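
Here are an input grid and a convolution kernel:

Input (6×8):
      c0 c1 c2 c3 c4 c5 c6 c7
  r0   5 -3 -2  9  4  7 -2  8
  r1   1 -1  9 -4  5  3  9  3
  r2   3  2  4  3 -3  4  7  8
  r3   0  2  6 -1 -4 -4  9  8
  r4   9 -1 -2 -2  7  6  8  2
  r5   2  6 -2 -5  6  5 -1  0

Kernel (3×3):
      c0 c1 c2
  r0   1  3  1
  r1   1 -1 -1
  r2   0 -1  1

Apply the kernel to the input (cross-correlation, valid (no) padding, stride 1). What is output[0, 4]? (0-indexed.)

19

The receptive field on the input at this output position is [4 7 -2 / 5 3 9 / -3 4 7]. Elementwise product with the kernel and sum: 4·1 + 7·3 + -2·1 + 5·1 + 3·-1 + 9·-1 + 4·-1 + 7·1.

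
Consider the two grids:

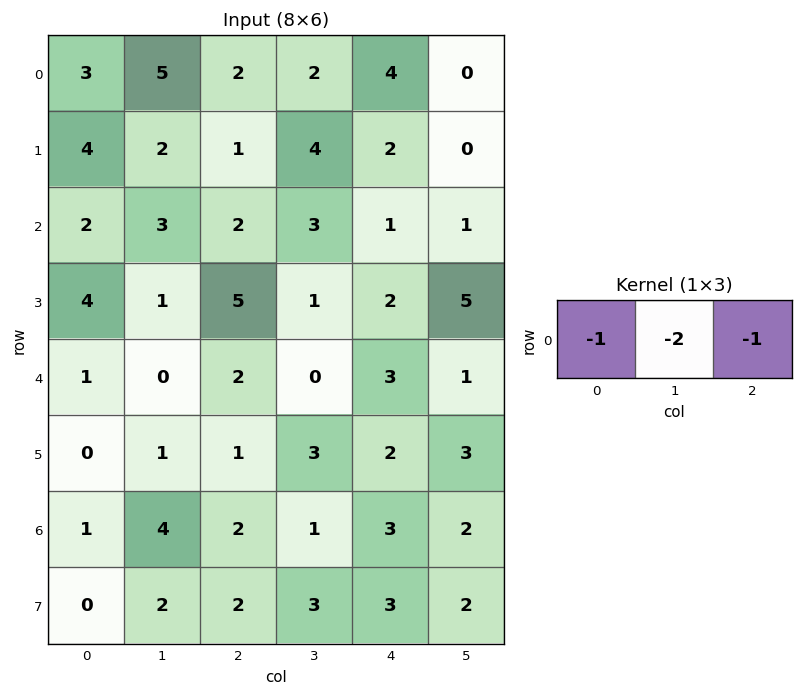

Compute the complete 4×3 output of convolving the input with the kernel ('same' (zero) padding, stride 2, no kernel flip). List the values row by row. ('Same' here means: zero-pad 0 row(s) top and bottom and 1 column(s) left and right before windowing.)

-11 -11 -10
-7 -10 -6
-2 -4 -7
-6 -9 -9

Output[0,0]: The receptive field on the zero-padded input at this output position is [0 3 5]. Elementwise product with the kernel and sum: 0·-1 + 3·-2 + 5·-1.
Output[0,1]: The receptive field on the zero-padded input at this output position is [5 2 2]. Elementwise product with the kernel and sum: 5·-1 + 2·-2 + 2·-1.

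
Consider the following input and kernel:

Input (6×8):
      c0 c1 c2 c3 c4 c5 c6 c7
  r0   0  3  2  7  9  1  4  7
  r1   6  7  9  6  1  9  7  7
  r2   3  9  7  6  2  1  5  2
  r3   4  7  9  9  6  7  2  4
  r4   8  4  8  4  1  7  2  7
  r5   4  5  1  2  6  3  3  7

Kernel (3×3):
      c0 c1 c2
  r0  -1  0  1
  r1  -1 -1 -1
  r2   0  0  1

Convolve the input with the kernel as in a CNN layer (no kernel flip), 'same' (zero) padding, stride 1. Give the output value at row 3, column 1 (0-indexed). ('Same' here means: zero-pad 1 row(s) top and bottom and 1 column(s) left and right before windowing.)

-8

The receptive field on the zero-padded input at this output position is [3 9 7 / 4 7 9 / 8 4 8]. Elementwise product with the kernel and sum: 3·-1 + 7·1 + 4·-1 + 7·-1 + 9·-1 + 8·1.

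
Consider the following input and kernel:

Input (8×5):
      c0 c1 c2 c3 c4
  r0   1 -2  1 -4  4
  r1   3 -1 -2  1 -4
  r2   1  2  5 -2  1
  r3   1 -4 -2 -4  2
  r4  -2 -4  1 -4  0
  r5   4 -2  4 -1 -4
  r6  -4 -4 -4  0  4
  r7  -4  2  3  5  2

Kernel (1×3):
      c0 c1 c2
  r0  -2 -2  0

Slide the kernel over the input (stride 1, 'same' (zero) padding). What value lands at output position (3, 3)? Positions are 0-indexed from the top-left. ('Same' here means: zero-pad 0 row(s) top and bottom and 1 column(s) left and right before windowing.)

The receptive field on the zero-padded input at this output position is [-2 -4 2]. Elementwise product with the kernel and sum: -2·-2 + -4·-2.

12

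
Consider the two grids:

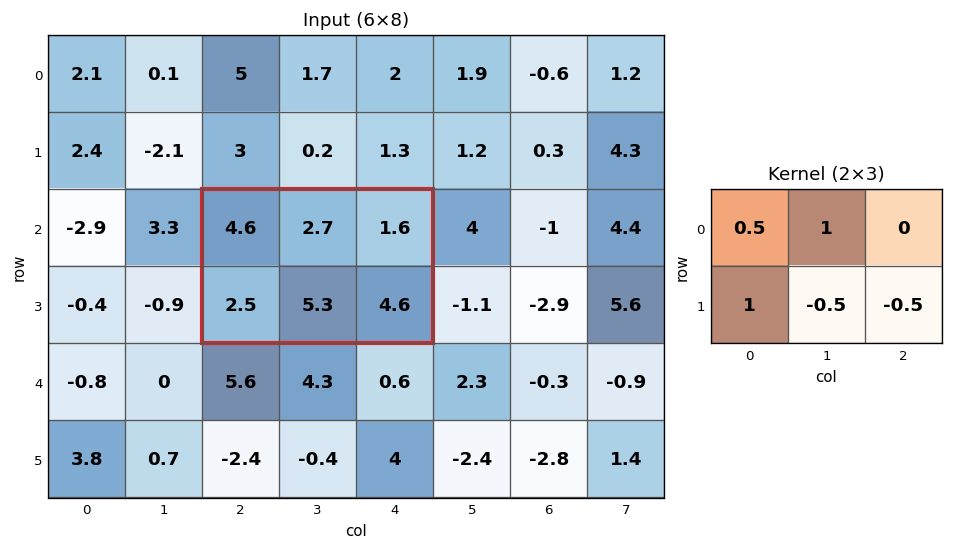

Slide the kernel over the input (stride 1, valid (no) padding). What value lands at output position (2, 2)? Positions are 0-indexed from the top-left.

The receptive field on the input at this output position is [4.6 2.7 1.6 / 2.5 5.3 4.6]. Elementwise product with the kernel and sum: 4.6·0.5 + 2.7·1 + 2.5·1 + 5.3·-0.5 + 4.6·-0.5.

2.55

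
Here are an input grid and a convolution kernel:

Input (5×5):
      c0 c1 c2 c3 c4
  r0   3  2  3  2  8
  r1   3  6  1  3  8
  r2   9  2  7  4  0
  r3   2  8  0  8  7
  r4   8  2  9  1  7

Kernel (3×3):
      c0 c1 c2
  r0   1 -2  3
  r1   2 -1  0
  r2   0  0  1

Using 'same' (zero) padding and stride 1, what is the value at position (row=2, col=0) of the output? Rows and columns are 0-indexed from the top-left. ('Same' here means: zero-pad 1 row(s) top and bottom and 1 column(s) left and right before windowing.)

The receptive field on the zero-padded input at this output position is [0 3 6 / 0 9 2 / 0 2 8]. Elementwise product with the kernel and sum: 0·1 + 3·-2 + 6·3 + 0·2 + 9·-1 + 8·1.

11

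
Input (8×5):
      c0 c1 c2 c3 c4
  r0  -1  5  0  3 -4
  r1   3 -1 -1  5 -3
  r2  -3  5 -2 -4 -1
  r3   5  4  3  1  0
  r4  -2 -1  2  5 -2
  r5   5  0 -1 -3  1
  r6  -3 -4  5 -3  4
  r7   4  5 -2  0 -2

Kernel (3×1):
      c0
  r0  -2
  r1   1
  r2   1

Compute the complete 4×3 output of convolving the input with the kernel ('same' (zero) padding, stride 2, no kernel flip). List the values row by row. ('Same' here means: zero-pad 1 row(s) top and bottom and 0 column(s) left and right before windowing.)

Output[0,0]: The receptive field on the zero-padded input at this output position is [0 / -1 / 3]. Elementwise product with the kernel and sum: 0·-2 + -1·1 + 3·1.
Output[0,1]: The receptive field on the zero-padded input at this output position is [0 / 0 / -1]. Elementwise product with the kernel and sum: 0·-2 + 0·1 + -1·1.

2 -1 -7
-4 3 5
-7 -5 -1
-9 5 0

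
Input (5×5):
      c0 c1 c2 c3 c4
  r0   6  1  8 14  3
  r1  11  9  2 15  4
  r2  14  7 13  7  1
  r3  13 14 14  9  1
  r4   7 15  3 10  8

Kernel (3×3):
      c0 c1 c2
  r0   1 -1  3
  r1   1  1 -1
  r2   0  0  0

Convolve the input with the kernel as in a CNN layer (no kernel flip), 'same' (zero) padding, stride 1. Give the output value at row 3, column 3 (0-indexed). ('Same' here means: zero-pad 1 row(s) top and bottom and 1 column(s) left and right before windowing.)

The receptive field on the zero-padded input at this output position is [13 7 1 / 14 9 1 / 3 10 8]. Elementwise product with the kernel and sum: 13·1 + 7·-1 + 1·3 + 14·1 + 9·1 + 1·-1.

31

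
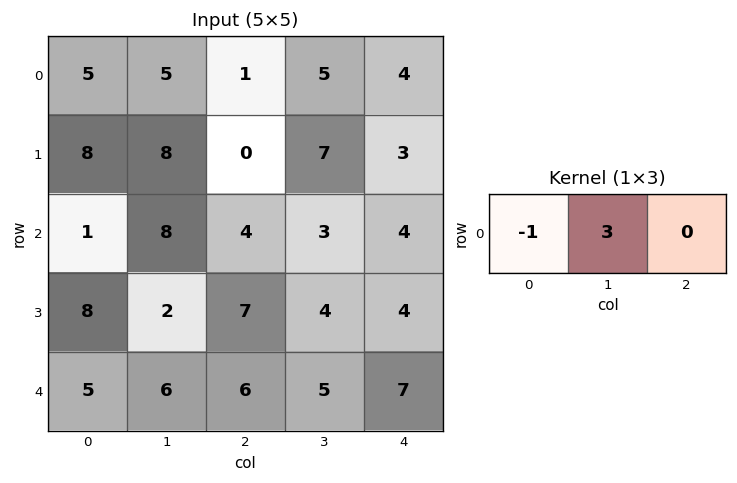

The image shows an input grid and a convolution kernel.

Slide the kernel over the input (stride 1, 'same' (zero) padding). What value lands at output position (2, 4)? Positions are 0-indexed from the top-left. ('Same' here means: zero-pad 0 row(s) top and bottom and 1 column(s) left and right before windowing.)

The receptive field on the zero-padded input at this output position is [3 4 0]. Elementwise product with the kernel and sum: 3·-1 + 4·3.

9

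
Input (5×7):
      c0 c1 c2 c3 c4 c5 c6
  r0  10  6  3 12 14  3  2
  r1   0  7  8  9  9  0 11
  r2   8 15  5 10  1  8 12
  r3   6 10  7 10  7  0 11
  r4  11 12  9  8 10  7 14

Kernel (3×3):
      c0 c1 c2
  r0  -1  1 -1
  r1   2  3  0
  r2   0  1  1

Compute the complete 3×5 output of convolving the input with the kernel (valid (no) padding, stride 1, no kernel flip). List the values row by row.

Output[0,0]: The receptive field on the input at this output position is [10 6 3 / 0 7 8 / 8 15 5]. Elementwise product with the kernel and sum: 10·-1 + 6·1 + 3·-1 + 0·2 + 7·3 + 15·1 + 5·1.
Output[0,1]: The receptive field on the input at this output position is [6 3 12 / 7 8 9 / 15 5 10]. Elementwise product with the kernel and sum: 6·-1 + 3·1 + 12·-1 + 7·2 + 8·3 + 5·1 + 10·1.

34 38 49 53 25
77 54 49 30 17
65 38 66 41 30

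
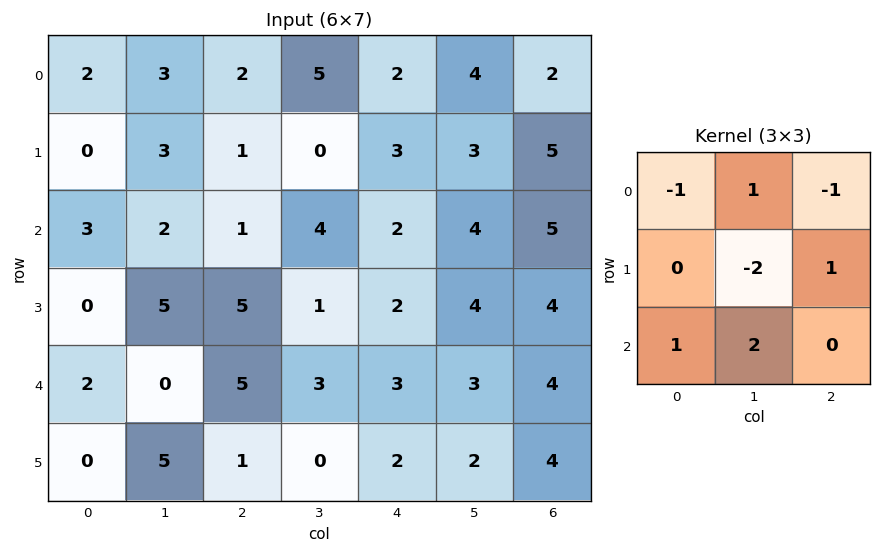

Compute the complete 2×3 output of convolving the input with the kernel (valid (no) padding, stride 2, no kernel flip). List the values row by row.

Output[0,0]: The receptive field on the input at this output position is [2 3 2 / 0 3 1 / 3 2 1]. Elementwise product with the kernel and sum: 2·-1 + 3·1 + 2·-1 + 3·-2 + 1·1 + 3·1 + 2·2.
Output[0,1]: The receptive field on the input at this output position is [2 5 2 / 1 0 3 / 1 4 2]. Elementwise product with the kernel and sum: 2·-1 + 5·1 + 2·-1 + 0·-2 + 3·1 + 1·1 + 4·2.

1 13 9
-5 12 2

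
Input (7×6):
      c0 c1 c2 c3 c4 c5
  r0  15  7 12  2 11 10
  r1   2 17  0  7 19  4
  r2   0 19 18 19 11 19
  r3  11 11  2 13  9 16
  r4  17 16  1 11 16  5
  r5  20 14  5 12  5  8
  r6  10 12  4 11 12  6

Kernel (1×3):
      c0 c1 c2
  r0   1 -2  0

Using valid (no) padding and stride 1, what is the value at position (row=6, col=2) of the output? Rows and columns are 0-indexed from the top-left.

The receptive field on the input at this output position is [4 11 12]. Elementwise product with the kernel and sum: 4·1 + 11·-2.

-18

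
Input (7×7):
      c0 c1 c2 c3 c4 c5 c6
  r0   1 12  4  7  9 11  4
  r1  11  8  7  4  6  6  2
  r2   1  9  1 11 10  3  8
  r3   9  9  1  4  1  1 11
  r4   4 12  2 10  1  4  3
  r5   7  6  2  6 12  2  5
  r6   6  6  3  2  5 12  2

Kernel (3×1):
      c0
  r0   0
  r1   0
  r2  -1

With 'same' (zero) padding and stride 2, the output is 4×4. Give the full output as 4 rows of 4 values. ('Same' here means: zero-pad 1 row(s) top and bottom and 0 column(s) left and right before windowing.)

Output[0,0]: The receptive field on the zero-padded input at this output position is [0 / 1 / 11]. Elementwise product with the kernel and sum: 11·-1.
Output[0,1]: The receptive field on the zero-padded input at this output position is [0 / 4 / 7]. Elementwise product with the kernel and sum: 7·-1.

-11 -7 -6 -2
-9 -1 -1 -11
-7 -2 -12 -5
0 0 0 0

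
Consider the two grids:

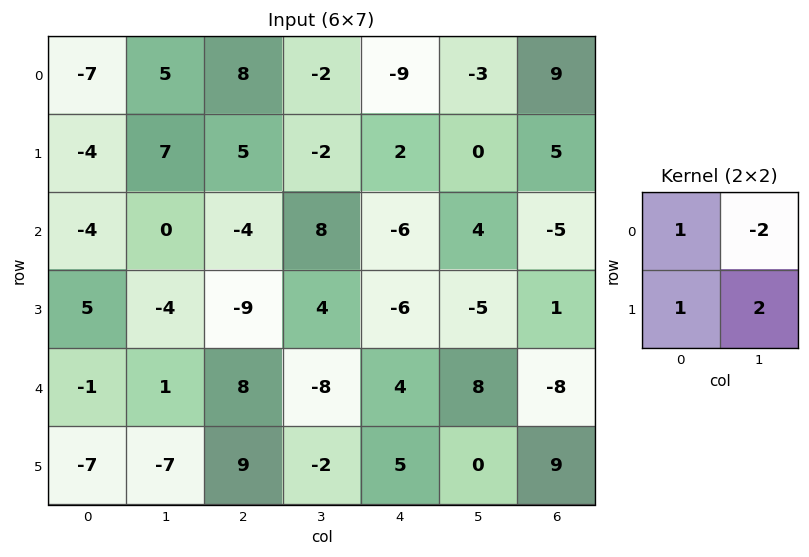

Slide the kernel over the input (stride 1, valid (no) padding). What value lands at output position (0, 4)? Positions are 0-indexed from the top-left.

The receptive field on the input at this output position is [-9 -3 / 2 0]. Elementwise product with the kernel and sum: -9·1 + -3·-2 + 2·1 + 0·2.

-1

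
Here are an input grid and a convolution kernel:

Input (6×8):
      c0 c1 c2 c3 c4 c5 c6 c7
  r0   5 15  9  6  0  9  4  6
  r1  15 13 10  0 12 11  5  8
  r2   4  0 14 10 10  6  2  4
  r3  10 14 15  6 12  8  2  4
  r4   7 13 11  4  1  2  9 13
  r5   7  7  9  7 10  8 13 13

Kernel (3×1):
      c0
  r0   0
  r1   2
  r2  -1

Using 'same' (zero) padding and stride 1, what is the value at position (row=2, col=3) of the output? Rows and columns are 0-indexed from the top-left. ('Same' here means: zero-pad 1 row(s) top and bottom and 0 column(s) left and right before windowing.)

The receptive field on the zero-padded input at this output position is [0 / 10 / 6]. Elementwise product with the kernel and sum: 10·2 + 6·-1.

14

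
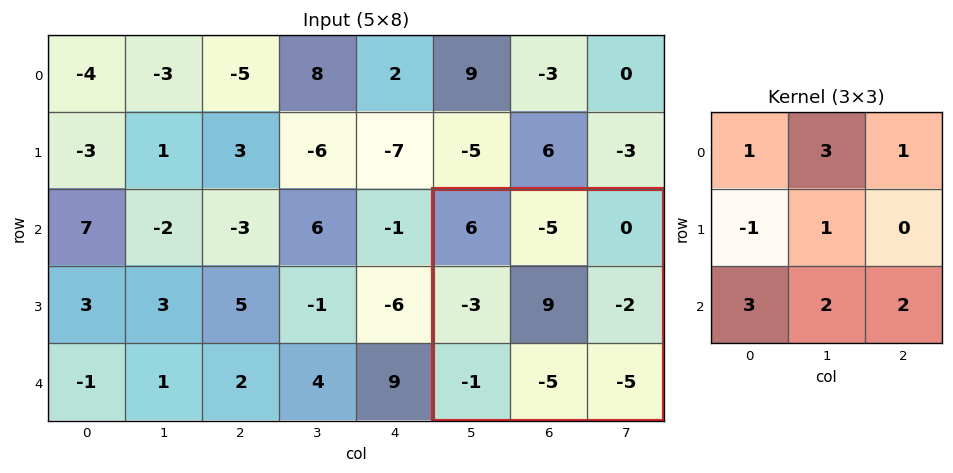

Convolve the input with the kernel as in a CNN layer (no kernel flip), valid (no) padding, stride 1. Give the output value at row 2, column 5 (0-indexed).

The receptive field on the input at this output position is [6 -5 0 / -3 9 -2 / -1 -5 -5]. Elementwise product with the kernel and sum: 6·1 + -5·3 + 0·1 + -3·-1 + 9·1 + -1·3 + -5·2 + -5·2.

-20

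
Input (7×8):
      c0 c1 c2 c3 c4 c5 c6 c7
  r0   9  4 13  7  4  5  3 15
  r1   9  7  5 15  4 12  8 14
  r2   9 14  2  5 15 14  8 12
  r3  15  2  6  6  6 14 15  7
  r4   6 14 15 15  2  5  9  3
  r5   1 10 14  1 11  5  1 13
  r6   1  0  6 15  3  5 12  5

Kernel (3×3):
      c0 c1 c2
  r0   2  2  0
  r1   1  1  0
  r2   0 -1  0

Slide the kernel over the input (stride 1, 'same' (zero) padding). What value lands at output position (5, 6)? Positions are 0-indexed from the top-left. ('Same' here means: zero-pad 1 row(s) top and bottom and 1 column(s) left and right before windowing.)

22

The receptive field on the zero-padded input at this output position is [5 9 3 / 5 1 13 / 5 12 5]. Elementwise product with the kernel and sum: 5·2 + 9·2 + 5·1 + 1·1 + 12·-1.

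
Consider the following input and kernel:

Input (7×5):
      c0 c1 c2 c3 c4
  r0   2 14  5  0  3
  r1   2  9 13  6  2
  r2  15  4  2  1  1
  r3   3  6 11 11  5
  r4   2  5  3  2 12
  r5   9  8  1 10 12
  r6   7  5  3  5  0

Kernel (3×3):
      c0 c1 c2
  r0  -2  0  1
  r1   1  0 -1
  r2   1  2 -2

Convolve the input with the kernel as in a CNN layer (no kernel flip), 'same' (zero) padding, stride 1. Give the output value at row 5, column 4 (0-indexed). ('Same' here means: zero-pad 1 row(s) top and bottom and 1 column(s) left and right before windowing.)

11

The receptive field on the zero-padded input at this output position is [2 12 0 / 10 12 0 / 5 0 0]. Elementwise product with the kernel and sum: 2·-2 + 0·1 + 10·1 + 0·-1 + 5·1 + 0·2 + 0·-2.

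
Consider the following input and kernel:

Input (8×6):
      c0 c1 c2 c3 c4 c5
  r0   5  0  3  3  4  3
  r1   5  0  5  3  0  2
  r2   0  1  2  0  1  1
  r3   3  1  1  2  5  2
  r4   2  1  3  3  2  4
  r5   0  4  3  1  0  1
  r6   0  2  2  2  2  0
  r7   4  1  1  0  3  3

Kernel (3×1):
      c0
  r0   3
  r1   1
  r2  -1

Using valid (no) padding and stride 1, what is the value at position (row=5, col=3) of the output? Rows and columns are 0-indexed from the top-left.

The receptive field on the input at this output position is [1 / 2 / 0]. Elementwise product with the kernel and sum: 1·3 + 2·1 + 0·-1.

5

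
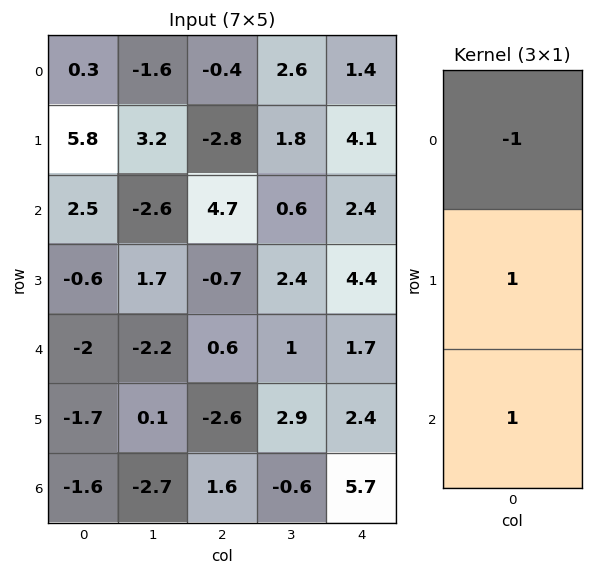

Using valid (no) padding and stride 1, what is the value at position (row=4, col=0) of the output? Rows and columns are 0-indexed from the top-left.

The receptive field on the input at this output position is [-2 / -1.7 / -1.6]. Elementwise product with the kernel and sum: -2·-1 + -1.7·1 + -1.6·1.

-1.3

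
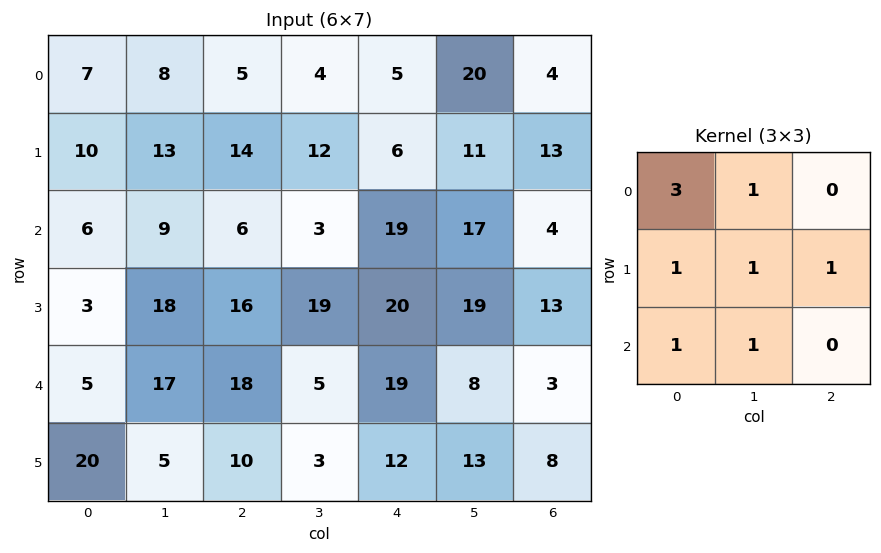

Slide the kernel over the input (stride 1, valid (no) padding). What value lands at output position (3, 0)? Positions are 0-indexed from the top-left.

The receptive field on the input at this output position is [3 18 16 / 5 17 18 / 20 5 10]. Elementwise product with the kernel and sum: 3·3 + 18·1 + 5·1 + 17·1 + 18·1 + 20·1 + 5·1.

92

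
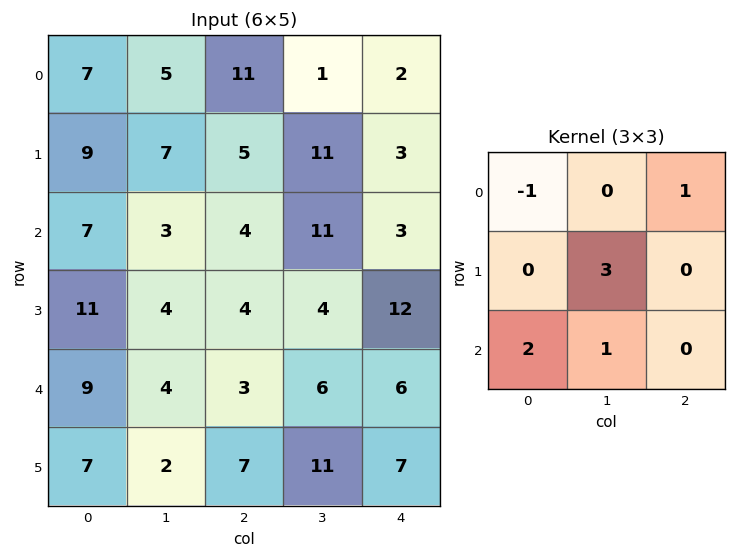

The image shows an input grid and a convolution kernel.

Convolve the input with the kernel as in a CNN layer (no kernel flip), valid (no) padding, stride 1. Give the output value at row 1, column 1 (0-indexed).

The receptive field on the input at this output position is [7 5 11 / 3 4 11 / 4 4 4]. Elementwise product with the kernel and sum: 7·-1 + 11·1 + 4·3 + 4·2 + 4·1.

28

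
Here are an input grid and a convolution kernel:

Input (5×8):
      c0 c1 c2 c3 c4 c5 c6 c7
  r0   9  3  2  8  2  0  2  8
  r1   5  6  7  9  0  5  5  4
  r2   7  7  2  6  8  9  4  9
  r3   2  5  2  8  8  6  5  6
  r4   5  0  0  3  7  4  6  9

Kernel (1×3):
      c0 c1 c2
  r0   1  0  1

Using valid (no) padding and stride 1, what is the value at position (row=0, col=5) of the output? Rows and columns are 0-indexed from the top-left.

8

The receptive field on the input at this output position is [0 2 8]. Elementwise product with the kernel and sum: 0·1 + 8·1.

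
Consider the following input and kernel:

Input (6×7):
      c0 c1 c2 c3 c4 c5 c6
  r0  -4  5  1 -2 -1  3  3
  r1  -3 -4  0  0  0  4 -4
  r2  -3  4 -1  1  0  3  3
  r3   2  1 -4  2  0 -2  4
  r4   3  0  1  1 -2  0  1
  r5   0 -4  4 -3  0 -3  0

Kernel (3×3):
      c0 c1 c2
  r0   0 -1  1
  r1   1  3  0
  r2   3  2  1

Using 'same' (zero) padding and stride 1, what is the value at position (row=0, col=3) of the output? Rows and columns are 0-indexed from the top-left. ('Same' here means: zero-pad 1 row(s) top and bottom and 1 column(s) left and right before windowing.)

-5

The receptive field on the zero-padded input at this output position is [0 0 0 / 1 -2 -1 / 0 0 0]. Elementwise product with the kernel and sum: 0·-1 + 0·1 + 1·1 + -2·3 + 0·3 + 0·2 + 0·1.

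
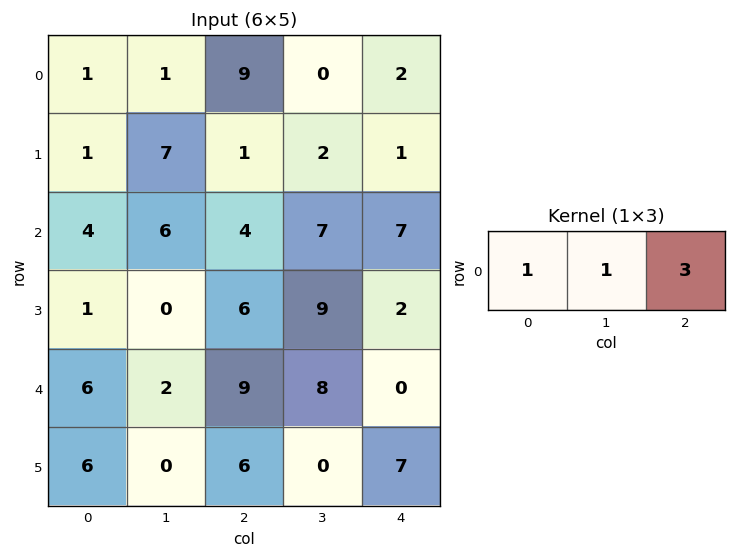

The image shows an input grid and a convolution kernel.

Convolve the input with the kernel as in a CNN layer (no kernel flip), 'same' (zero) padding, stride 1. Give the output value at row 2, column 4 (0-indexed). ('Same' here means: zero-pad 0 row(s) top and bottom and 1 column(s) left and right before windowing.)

The receptive field on the zero-padded input at this output position is [7 7 0]. Elementwise product with the kernel and sum: 7·1 + 7·1 + 0·3.

14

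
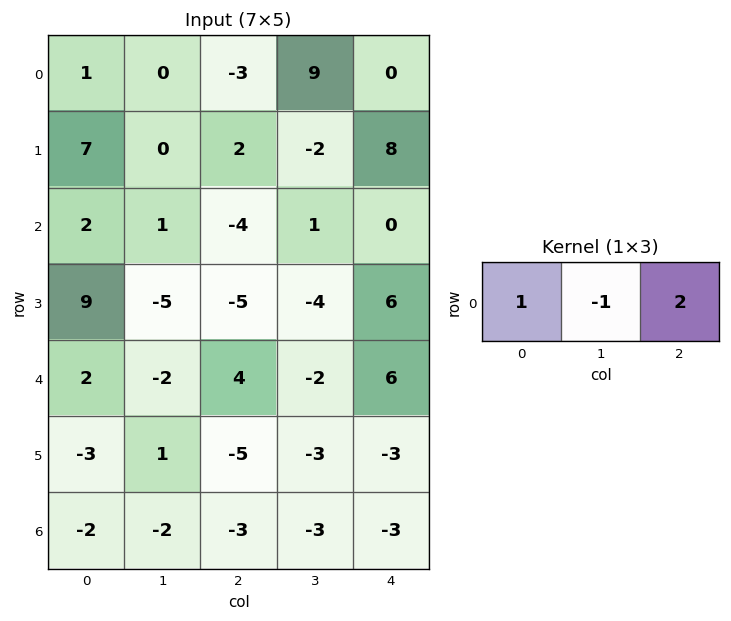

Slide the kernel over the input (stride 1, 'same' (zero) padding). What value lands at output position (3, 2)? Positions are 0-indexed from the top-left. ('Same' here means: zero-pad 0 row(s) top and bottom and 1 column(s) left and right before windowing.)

The receptive field on the zero-padded input at this output position is [-5 -5 -4]. Elementwise product with the kernel and sum: -5·1 + -5·-1 + -4·2.

-8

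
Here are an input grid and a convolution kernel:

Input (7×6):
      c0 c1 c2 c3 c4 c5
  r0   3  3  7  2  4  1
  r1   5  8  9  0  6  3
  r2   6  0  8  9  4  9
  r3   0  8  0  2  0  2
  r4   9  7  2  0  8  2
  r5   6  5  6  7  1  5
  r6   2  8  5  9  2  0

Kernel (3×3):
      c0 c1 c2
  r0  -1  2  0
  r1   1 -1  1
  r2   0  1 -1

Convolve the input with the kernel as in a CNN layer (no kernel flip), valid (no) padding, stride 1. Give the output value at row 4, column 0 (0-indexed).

The receptive field on the input at this output position is [9 7 2 / 6 5 6 / 2 8 5]. Elementwise product with the kernel and sum: 9·-1 + 7·2 + 6·1 + 5·-1 + 6·1 + 8·1 + 5·-1.

15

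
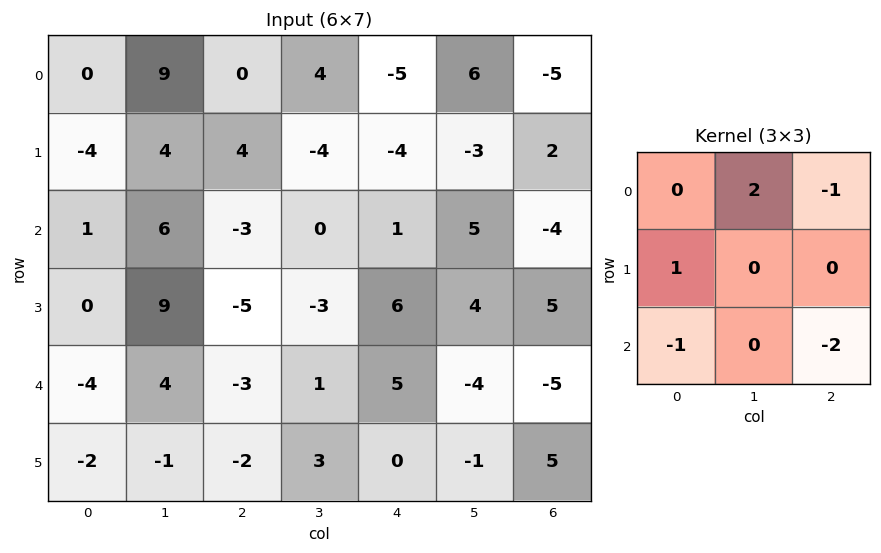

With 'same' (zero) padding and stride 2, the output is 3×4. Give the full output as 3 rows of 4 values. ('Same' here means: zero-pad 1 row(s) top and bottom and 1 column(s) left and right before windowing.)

Output[0,0]: The receptive field on the zero-padded input at this output position is [0 0 0 / 0 0 9 / 0 -4 4]. Elementwise product with the kernel and sum: 0·2 + 0·-1 + 0·1 + 0·-1 + 4·-2.
Output[0,1]: The receptive field on the zero-padded input at this output position is [0 0 0 / 9 0 4 / 4 4 -4]. Elementwise product with the kernel and sum: 0·2 + 0·-1 + 9·1 + 4·-1 + -4·-2.

-8 13 14 9
-30 15 -10 5
-7 -8 8 7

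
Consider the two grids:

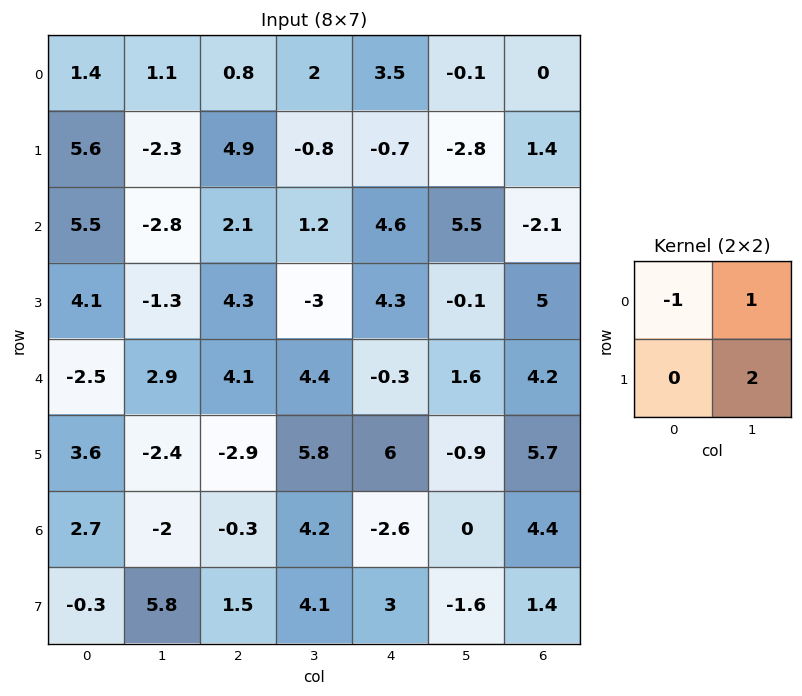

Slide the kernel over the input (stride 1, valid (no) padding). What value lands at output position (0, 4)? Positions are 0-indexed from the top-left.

-9.2

The receptive field on the input at this output position is [3.5 -0.1 / -0.7 -2.8]. Elementwise product with the kernel and sum: 3.5·-1 + -0.1·1 + -2.8·2.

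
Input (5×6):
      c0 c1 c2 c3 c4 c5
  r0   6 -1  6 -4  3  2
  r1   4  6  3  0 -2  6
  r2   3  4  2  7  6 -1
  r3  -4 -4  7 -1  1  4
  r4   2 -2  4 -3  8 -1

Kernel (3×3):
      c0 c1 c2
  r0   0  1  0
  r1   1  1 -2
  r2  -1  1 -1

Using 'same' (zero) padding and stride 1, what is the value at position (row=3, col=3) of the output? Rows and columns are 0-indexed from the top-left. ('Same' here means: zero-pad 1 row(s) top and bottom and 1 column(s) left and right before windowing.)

-4

The receptive field on the zero-padded input at this output position is [2 7 6 / 7 -1 1 / 4 -3 8]. Elementwise product with the kernel and sum: 7·1 + 7·1 + -1·1 + 1·-2 + 4·-1 + -3·1 + 8·-1.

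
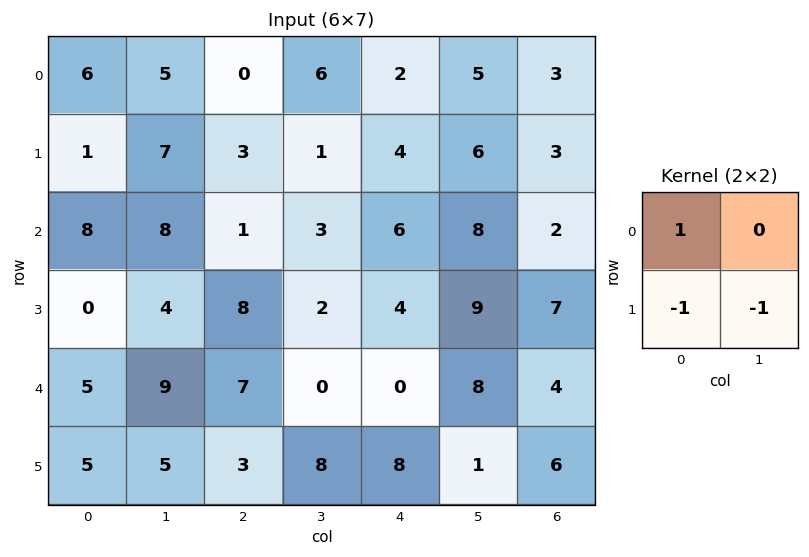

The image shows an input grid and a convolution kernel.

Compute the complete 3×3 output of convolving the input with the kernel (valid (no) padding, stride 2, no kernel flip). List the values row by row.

Output[0,0]: The receptive field on the input at this output position is [6 5 / 1 7]. Elementwise product with the kernel and sum: 6·1 + 1·-1 + 7·-1.

-2 -4 -8
4 -9 -7
-5 -4 -9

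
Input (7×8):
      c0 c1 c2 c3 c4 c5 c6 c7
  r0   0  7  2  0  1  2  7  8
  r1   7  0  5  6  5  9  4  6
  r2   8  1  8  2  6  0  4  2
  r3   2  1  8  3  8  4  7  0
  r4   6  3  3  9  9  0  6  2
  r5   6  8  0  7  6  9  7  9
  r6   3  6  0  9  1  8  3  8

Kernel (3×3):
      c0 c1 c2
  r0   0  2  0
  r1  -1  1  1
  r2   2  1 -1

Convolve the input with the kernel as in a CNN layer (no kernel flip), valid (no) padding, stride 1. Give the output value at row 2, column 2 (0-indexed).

The receptive field on the input at this output position is [8 2 6 / 8 3 8 / 3 9 9]. Elementwise product with the kernel and sum: 2·2 + 8·-1 + 3·1 + 8·1 + 3·2 + 9·1 + 9·-1.

13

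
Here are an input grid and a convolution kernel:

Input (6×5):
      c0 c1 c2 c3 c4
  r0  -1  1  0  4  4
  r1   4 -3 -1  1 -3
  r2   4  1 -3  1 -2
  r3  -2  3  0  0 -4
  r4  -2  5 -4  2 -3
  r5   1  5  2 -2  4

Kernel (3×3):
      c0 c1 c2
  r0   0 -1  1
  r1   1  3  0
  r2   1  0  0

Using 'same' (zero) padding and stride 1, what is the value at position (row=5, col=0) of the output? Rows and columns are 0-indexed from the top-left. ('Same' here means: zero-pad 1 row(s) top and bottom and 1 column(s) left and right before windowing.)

The receptive field on the zero-padded input at this output position is [0 -2 5 / 0 1 5 / 0 0 0]. Elementwise product with the kernel and sum: -2·-1 + 5·1 + 0·1 + 1·3 + 0·1.

10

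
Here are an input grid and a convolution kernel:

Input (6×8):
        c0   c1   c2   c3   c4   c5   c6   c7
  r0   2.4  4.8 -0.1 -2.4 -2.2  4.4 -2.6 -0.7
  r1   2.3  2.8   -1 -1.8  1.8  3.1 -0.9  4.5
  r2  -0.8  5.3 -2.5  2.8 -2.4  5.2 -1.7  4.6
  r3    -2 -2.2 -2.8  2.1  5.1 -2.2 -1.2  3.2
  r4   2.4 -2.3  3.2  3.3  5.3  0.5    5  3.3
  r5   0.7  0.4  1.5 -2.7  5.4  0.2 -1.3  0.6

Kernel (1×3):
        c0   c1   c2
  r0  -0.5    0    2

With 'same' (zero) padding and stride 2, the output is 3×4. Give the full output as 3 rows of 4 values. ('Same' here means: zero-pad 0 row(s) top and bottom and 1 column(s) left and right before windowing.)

9.6 -7.2 10 -3.6
10.6 2.95 9 6.6
-4.6 7.75 -0.65 6.35

Output[0,0]: The receptive field on the zero-padded input at this output position is [0 2.4 4.8]. Elementwise product with the kernel and sum: 0·-0.5 + 4.8·2.
Output[0,1]: The receptive field on the zero-padded input at this output position is [4.8 -0.1 -2.4]. Elementwise product with the kernel and sum: 4.8·-0.5 + -2.4·2.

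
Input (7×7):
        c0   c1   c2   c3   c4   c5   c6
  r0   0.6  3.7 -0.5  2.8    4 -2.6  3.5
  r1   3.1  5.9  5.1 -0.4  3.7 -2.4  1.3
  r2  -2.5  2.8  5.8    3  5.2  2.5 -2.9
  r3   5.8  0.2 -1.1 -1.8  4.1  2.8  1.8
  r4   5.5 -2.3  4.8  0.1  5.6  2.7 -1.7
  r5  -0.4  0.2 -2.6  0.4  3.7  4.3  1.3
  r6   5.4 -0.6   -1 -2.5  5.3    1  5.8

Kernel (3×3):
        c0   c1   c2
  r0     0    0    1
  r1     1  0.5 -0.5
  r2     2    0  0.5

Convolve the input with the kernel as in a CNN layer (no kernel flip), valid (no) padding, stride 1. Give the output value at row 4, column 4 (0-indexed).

The receptive field on the input at this output position is [5.6 2.7 -1.7 / 3.7 4.3 1.3 / 5.3 1 5.8]. Elementwise product with the kernel and sum: -1.7·1 + 3.7·1 + 4.3·0.5 + 1.3·-0.5 + 5.3·2 + 5.8·0.5.

17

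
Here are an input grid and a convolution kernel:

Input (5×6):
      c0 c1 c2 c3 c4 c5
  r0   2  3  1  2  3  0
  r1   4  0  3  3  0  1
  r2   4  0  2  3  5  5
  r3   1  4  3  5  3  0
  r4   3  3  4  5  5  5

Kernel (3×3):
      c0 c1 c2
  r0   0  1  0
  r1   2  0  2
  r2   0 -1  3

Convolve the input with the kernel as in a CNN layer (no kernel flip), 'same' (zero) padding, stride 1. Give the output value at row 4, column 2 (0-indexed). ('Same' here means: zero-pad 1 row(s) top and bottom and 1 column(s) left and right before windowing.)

The receptive field on the zero-padded input at this output position is [4 3 5 / 3 4 5 / 0 0 0]. Elementwise product with the kernel and sum: 3·1 + 3·2 + 5·2 + 0·-1 + 0·3.

19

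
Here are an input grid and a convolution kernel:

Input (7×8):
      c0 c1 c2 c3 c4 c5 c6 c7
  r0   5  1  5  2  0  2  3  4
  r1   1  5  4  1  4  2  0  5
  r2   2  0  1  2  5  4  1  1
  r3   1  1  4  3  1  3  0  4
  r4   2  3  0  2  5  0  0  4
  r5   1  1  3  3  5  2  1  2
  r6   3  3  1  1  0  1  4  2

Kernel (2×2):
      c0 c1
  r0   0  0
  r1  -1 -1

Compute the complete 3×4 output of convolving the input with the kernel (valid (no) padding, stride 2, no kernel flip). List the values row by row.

-6 -5 -6 -5
-2 -7 -4 -4
-2 -6 -7 -3

Output[0,0]: The receptive field on the input at this output position is [5 1 / 1 5]. Elementwise product with the kernel and sum: 1·-1 + 5·-1.
Output[0,1]: The receptive field on the input at this output position is [5 2 / 4 1]. Elementwise product with the kernel and sum: 4·-1 + 1·-1.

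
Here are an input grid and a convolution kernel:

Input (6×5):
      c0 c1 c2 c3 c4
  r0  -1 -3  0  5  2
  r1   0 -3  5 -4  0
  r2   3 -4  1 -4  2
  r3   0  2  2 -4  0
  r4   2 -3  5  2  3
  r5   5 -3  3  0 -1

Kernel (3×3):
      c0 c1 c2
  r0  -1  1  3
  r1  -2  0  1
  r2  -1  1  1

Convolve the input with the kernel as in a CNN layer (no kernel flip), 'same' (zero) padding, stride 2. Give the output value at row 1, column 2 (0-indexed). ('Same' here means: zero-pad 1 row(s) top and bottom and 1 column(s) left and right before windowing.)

The receptive field on the zero-padded input at this output position is [-4 0 0 / -4 2 0 / -4 0 0]. Elementwise product with the kernel and sum: -4·-1 + 0·1 + 0·3 + -4·-2 + 0·1 + -4·-1 + 0·1 + 0·1.

16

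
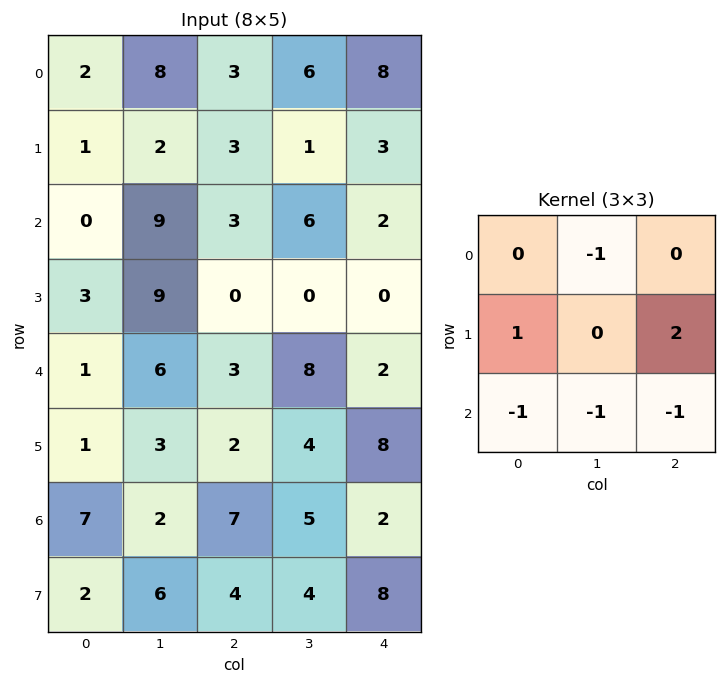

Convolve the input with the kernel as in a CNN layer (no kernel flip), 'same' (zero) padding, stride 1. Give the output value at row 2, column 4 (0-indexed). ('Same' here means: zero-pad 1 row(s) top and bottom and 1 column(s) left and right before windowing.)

3

The receptive field on the zero-padded input at this output position is [1 3 0 / 6 2 0 / 0 0 0]. Elementwise product with the kernel and sum: 3·-1 + 6·1 + 0·2 + 0·-1 + 0·-1 + 0·-1.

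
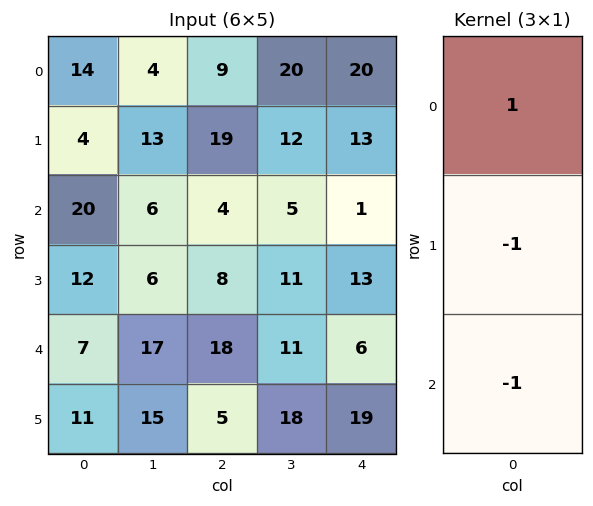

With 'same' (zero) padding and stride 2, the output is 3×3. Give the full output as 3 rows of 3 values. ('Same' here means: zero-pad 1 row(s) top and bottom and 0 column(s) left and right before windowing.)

-18 -28 -33
-28 7 -1
-6 -15 -12

Output[0,0]: The receptive field on the zero-padded input at this output position is [0 / 14 / 4]. Elementwise product with the kernel and sum: 0·1 + 14·-1 + 4·-1.
Output[0,1]: The receptive field on the zero-padded input at this output position is [0 / 9 / 19]. Elementwise product with the kernel and sum: 0·1 + 9·-1 + 19·-1.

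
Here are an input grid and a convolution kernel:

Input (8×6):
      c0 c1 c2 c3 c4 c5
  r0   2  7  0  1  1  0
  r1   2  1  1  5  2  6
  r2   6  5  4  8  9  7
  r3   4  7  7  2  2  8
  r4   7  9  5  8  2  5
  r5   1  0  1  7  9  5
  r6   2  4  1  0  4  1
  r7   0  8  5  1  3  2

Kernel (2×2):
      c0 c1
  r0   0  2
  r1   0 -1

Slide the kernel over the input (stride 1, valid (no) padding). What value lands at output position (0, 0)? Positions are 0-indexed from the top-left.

13

The receptive field on the input at this output position is [2 7 / 2 1]. Elementwise product with the kernel and sum: 7·2 + 1·-1.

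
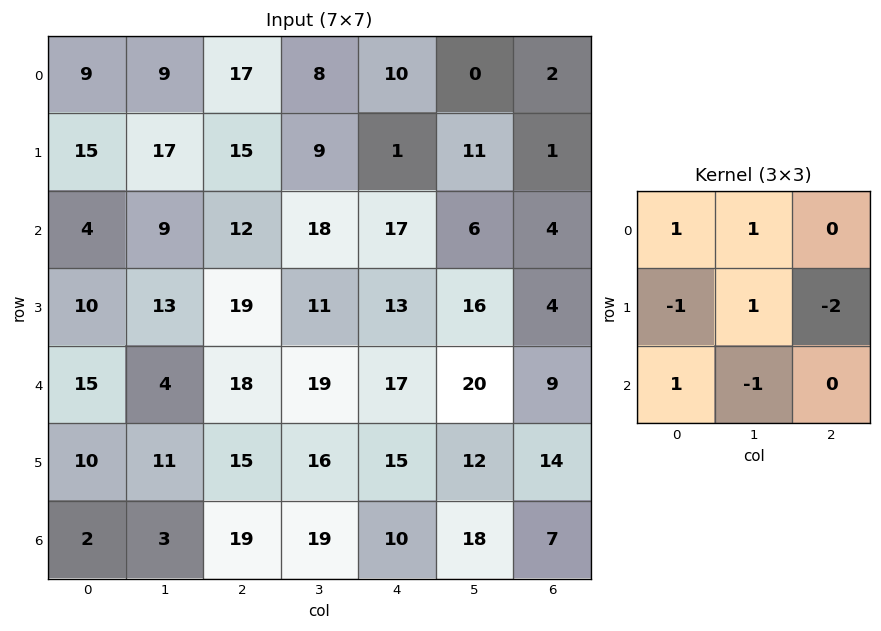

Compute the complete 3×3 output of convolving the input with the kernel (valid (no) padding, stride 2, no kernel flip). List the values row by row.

-15 11 29
-11 -5 15
-11 8 -2

Output[0,0]: The receptive field on the input at this output position is [9 9 17 / 15 17 15 / 4 9 12]. Elementwise product with the kernel and sum: 9·1 + 9·1 + 15·-1 + 17·1 + 15·-2 + 4·1 + 9·-1.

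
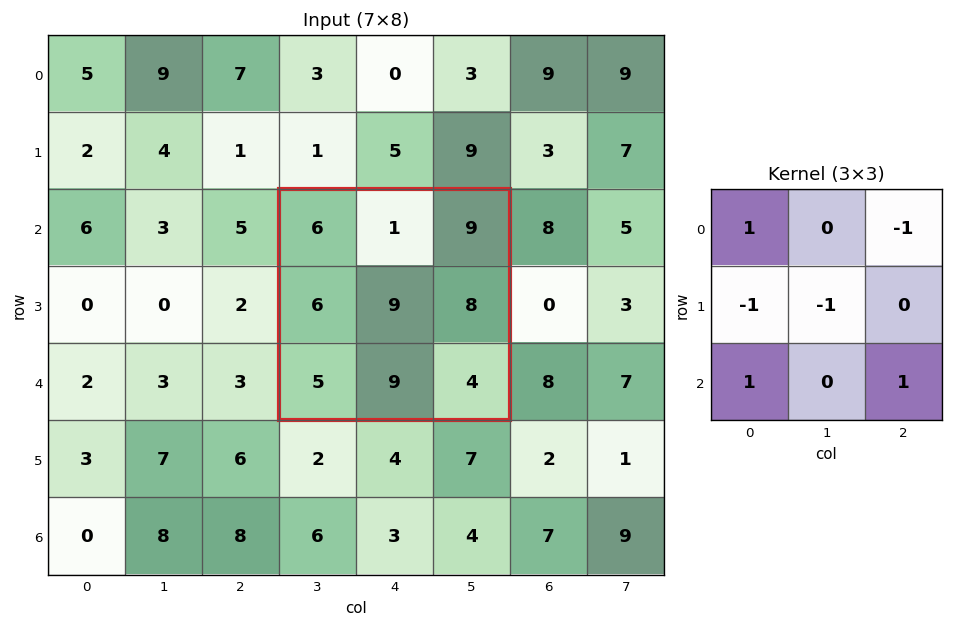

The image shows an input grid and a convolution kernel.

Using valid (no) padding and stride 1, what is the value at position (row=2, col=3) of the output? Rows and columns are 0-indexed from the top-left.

The receptive field on the input at this output position is [6 1 9 / 6 9 8 / 5 9 4]. Elementwise product with the kernel and sum: 6·1 + 9·-1 + 6·-1 + 9·-1 + 5·1 + 4·1.

-9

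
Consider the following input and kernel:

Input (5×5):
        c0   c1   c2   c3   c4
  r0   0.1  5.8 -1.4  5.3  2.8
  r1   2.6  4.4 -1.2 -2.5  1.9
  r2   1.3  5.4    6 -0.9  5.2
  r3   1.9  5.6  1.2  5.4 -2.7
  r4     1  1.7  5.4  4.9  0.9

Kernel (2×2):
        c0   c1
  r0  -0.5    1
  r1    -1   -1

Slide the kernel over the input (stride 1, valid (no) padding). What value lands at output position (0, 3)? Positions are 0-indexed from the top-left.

0.75

The receptive field on the input at this output position is [5.3 2.8 / -2.5 1.9]. Elementwise product with the kernel and sum: 5.3·-0.5 + 2.8·1 + -2.5·-1 + 1.9·-1.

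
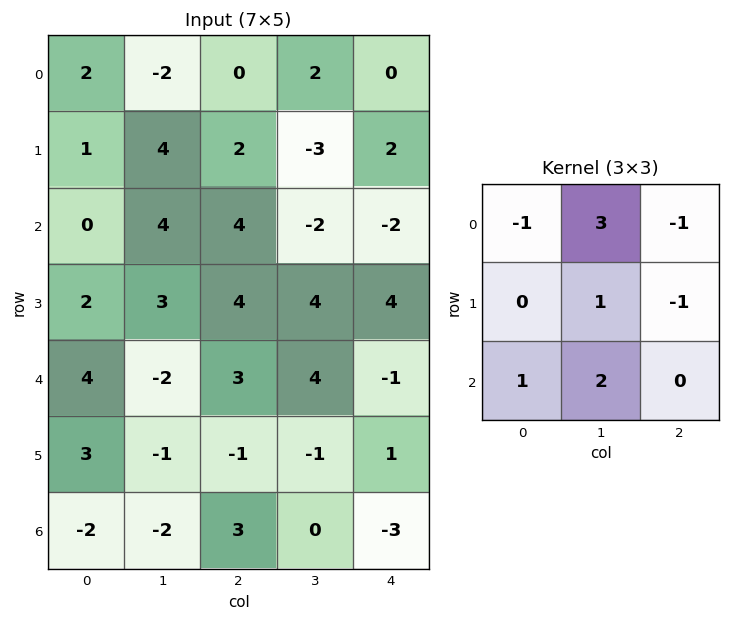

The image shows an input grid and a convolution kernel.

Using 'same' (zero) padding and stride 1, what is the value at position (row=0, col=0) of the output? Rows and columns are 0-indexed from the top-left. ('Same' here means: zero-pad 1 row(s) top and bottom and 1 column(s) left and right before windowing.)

6

The receptive field on the zero-padded input at this output position is [0 0 0 / 0 2 -2 / 0 1 4]. Elementwise product with the kernel and sum: 0·-1 + 0·3 + 0·-1 + 2·1 + -2·-1 + 0·1 + 1·2.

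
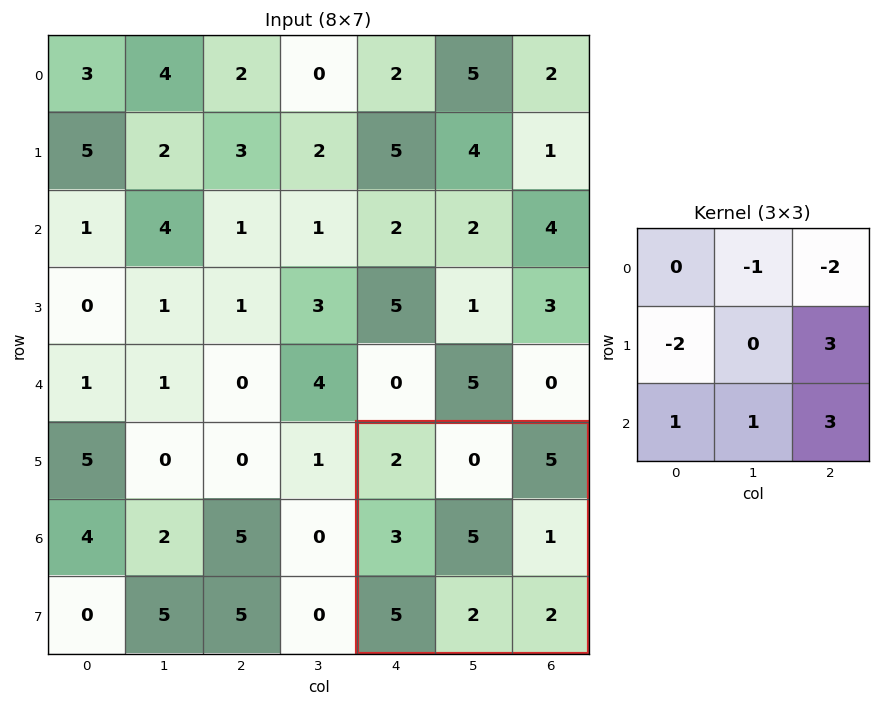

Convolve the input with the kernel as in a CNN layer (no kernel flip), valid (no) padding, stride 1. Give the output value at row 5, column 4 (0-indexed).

The receptive field on the input at this output position is [2 0 5 / 3 5 1 / 5 2 2]. Elementwise product with the kernel and sum: 0·-1 + 5·-2 + 3·-2 + 1·3 + 5·1 + 2·1 + 2·3.

0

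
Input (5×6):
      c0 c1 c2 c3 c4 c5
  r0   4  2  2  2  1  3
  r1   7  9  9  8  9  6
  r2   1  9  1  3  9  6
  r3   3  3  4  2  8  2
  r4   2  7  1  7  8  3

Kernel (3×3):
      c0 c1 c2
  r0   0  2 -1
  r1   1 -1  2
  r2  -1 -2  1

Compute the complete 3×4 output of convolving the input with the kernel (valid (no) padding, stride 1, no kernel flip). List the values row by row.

0 10 24 -5
-2 15 23 2
10 0 8 -10

Output[0,0]: The receptive field on the input at this output position is [4 2 2 / 7 9 9 / 1 9 1]. Elementwise product with the kernel and sum: 2·2 + 2·-1 + 7·1 + 9·-1 + 9·2 + 1·-1 + 9·-2 + 1·1.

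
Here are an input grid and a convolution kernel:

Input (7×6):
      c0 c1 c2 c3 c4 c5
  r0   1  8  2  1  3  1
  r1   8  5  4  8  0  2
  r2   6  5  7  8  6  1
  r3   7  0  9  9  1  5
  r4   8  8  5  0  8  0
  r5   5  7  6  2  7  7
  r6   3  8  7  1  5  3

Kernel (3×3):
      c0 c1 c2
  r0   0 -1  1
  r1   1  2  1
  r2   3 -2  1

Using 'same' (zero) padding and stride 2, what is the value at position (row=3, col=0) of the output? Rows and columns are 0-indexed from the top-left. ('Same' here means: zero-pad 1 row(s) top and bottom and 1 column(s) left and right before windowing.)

16

The receptive field on the zero-padded input at this output position is [0 5 7 / 0 3 8 / 0 0 0]. Elementwise product with the kernel and sum: 5·-1 + 7·1 + 0·1 + 3·2 + 8·1 + 0·3 + 0·-2 + 0·1.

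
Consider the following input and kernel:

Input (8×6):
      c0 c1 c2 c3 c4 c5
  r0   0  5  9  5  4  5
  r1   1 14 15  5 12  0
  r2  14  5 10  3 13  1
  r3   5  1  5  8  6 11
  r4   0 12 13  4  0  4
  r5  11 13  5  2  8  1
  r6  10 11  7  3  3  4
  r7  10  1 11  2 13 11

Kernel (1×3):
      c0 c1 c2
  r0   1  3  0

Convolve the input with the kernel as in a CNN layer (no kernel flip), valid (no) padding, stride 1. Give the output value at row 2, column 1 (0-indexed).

35

The receptive field on the input at this output position is [5 10 3]. Elementwise product with the kernel and sum: 5·1 + 10·3.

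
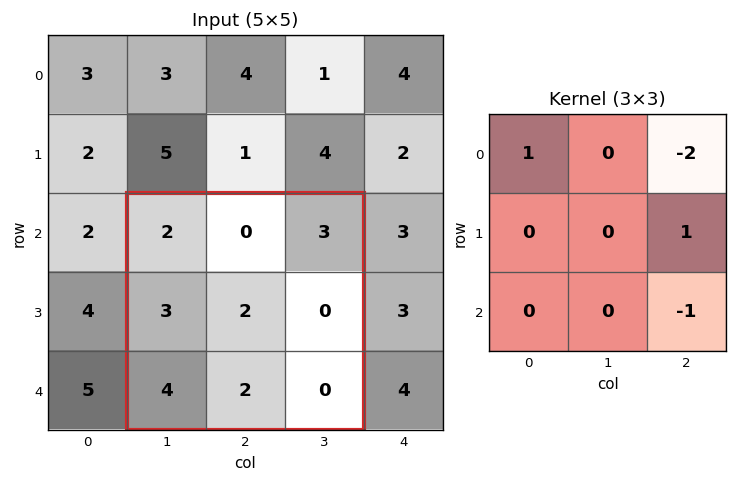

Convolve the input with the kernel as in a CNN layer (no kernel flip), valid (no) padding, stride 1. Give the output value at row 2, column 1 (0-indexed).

The receptive field on the input at this output position is [2 0 3 / 3 2 0 / 4 2 0]. Elementwise product with the kernel and sum: 2·1 + 3·-2 + 0·1 + 0·-1.

-4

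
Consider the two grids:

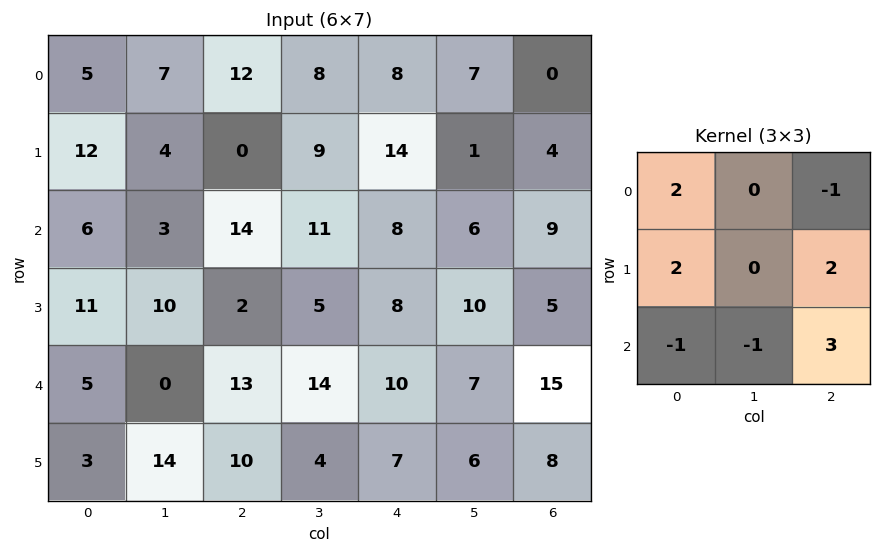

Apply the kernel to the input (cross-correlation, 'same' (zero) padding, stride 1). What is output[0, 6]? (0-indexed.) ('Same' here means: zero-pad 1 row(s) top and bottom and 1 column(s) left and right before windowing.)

9

The receptive field on the zero-padded input at this output position is [0 0 0 / 7 0 0 / 1 4 0]. Elementwise product with the kernel and sum: 0·2 + 0·-1 + 7·2 + 0·2 + 1·-1 + 4·-1 + 0·3.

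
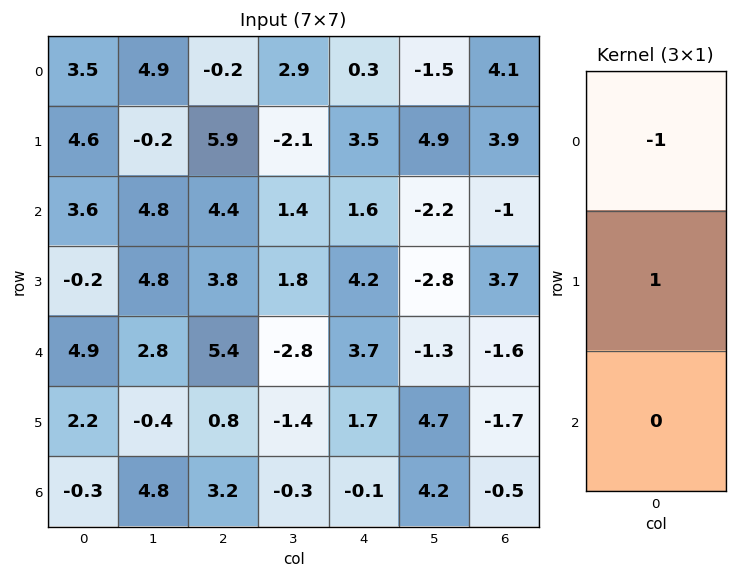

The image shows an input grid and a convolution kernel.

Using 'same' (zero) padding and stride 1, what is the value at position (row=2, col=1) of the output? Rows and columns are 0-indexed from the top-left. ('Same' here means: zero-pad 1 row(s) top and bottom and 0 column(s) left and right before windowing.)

5

The receptive field on the zero-padded input at this output position is [-0.2 / 4.8 / 4.8]. Elementwise product with the kernel and sum: -0.2·-1 + 4.8·1.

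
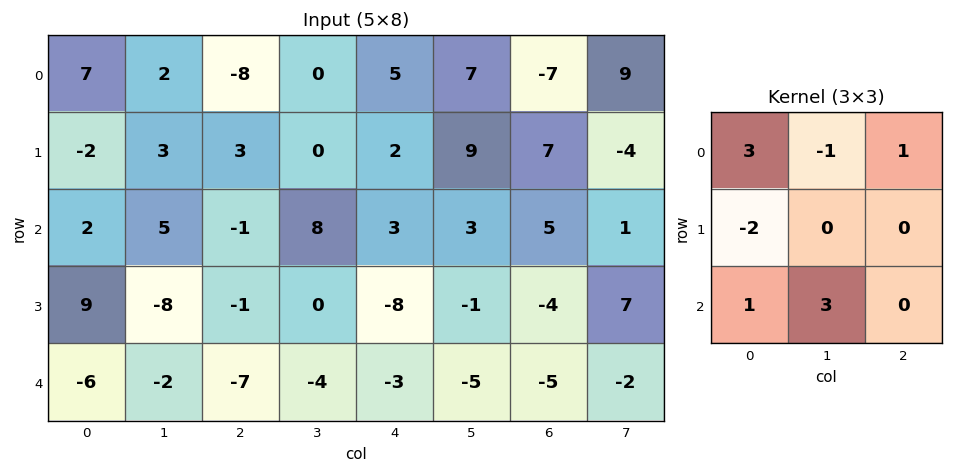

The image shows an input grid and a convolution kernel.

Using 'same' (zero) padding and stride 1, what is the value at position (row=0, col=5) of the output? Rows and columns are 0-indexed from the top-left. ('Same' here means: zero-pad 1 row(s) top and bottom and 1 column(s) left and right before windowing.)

19

The receptive field on the zero-padded input at this output position is [0 0 0 / 5 7 -7 / 2 9 7]. Elementwise product with the kernel and sum: 0·3 + 0·-1 + 0·1 + 5·-2 + 2·1 + 9·3.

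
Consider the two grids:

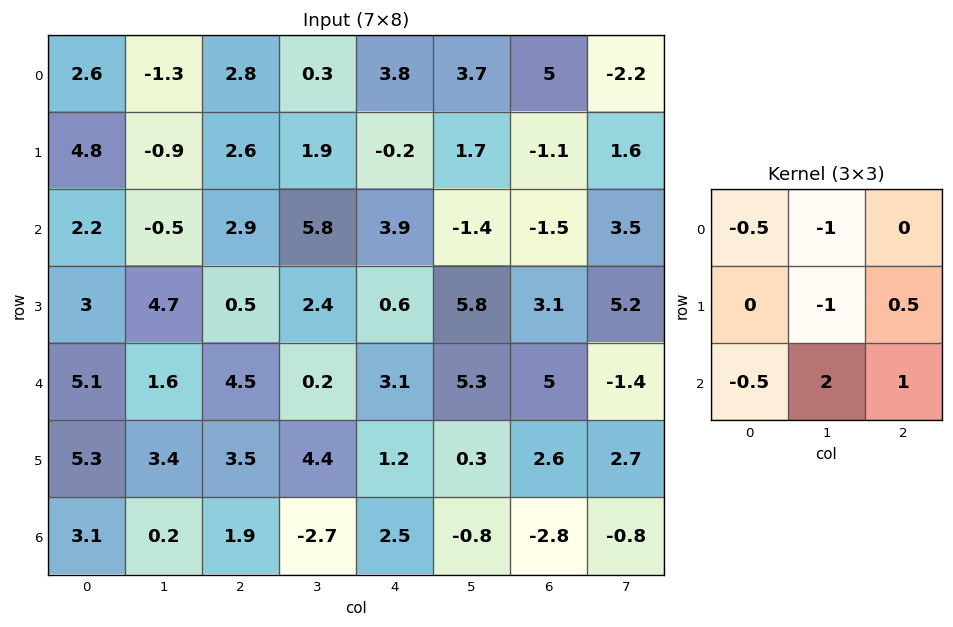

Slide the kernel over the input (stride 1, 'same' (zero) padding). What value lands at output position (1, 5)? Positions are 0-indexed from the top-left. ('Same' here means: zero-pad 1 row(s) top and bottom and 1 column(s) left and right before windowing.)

The receptive field on the zero-padded input at this output position is [3.8 3.7 5 / -0.2 1.7 -1.1 / 3.9 -1.4 -1.5]. Elementwise product with the kernel and sum: 3.8·-0.5 + 3.7·-1 + 1.7·-1 + -1.1·0.5 + 3.9·-0.5 + -1.4·2 + -1.5·1.

-14.1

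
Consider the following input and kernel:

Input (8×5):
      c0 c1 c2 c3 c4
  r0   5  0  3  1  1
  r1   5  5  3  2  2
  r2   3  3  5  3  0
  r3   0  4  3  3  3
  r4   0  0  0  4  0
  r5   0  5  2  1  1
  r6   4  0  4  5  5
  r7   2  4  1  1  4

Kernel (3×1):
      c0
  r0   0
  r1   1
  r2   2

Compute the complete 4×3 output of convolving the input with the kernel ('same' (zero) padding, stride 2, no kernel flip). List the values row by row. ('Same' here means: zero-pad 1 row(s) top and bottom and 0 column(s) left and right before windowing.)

15 9 5
3 11 6
0 4 2
8 6 13

Output[0,0]: The receptive field on the zero-padded input at this output position is [0 / 5 / 5]. Elementwise product with the kernel and sum: 5·1 + 5·2.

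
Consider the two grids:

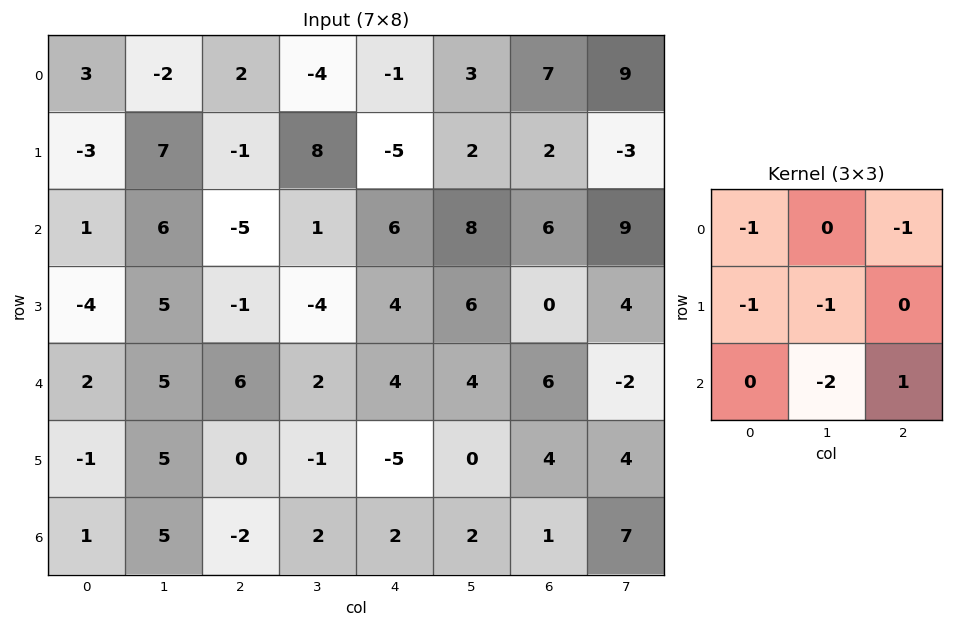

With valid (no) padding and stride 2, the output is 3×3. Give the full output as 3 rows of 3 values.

Output[0,0]: The receptive field on the input at this output position is [3 -2 2 / -3 7 -1 / 1 6 -5]. Elementwise product with the kernel and sum: 3·-1 + 2·-1 + -3·-1 + 7·-1 + 6·-2 + -5·1.

-26 -4 -13
-1 4 -24
-24 -11 -8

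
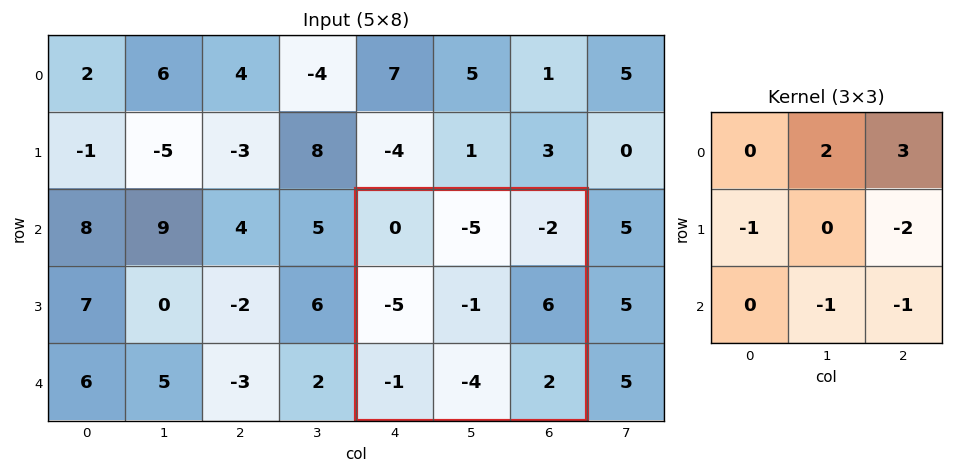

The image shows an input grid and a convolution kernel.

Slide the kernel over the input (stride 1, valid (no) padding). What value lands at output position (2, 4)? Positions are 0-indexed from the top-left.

The receptive field on the input at this output position is [0 -5 -2 / -5 -1 6 / -1 -4 2]. Elementwise product with the kernel and sum: -5·2 + -2·3 + -5·-1 + 6·-2 + -4·-1 + 2·-1.

-21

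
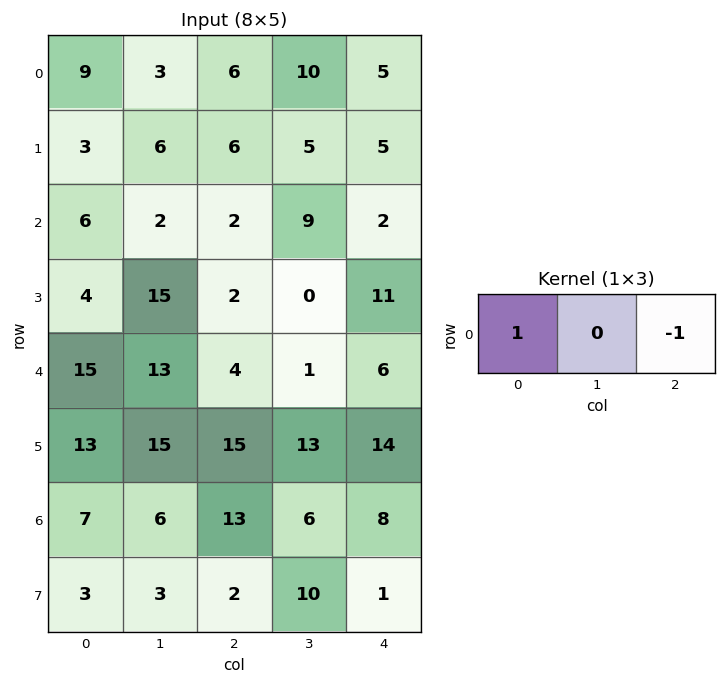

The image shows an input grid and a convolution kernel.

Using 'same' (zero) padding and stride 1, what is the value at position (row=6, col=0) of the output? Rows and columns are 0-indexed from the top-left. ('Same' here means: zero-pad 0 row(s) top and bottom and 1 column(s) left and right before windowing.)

The receptive field on the zero-padded input at this output position is [0 7 6]. Elementwise product with the kernel and sum: 0·1 + 6·-1.

-6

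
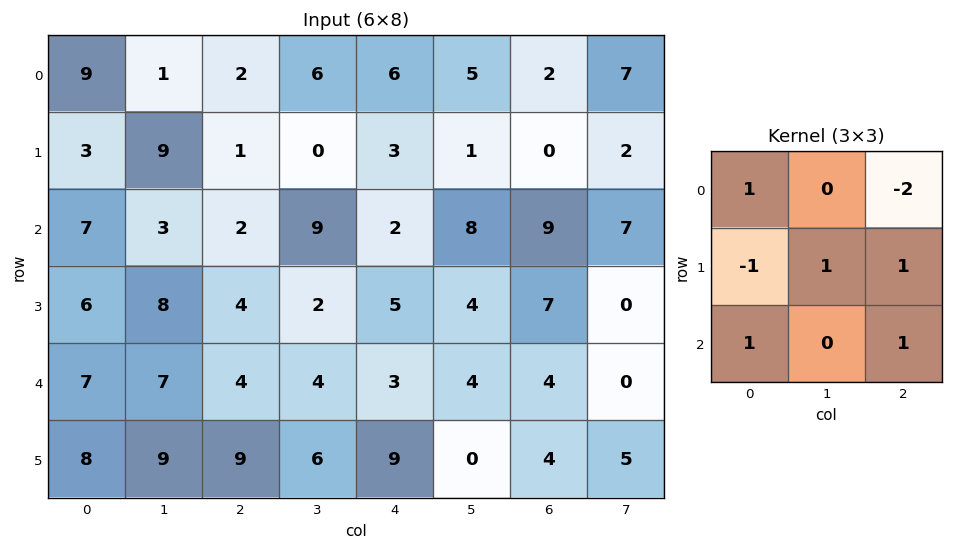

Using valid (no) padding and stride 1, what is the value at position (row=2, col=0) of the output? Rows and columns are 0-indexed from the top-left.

20

The receptive field on the input at this output position is [7 3 2 / 6 8 4 / 7 7 4]. Elementwise product with the kernel and sum: 7·1 + 2·-2 + 6·-1 + 8·1 + 4·1 + 7·1 + 4·1.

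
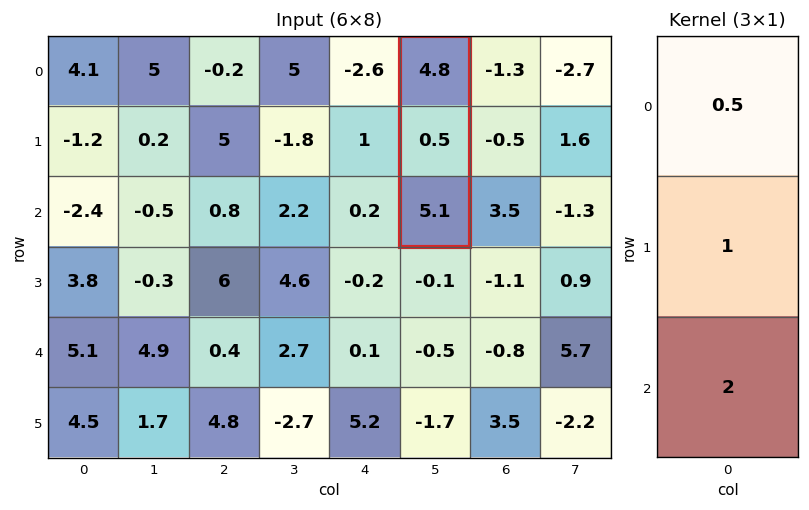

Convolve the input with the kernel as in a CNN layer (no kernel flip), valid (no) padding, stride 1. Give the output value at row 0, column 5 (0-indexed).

The receptive field on the input at this output position is [4.8 / 0.5 / 5.1]. Elementwise product with the kernel and sum: 4.8·0.5 + 0.5·1 + 5.1·2.

13.1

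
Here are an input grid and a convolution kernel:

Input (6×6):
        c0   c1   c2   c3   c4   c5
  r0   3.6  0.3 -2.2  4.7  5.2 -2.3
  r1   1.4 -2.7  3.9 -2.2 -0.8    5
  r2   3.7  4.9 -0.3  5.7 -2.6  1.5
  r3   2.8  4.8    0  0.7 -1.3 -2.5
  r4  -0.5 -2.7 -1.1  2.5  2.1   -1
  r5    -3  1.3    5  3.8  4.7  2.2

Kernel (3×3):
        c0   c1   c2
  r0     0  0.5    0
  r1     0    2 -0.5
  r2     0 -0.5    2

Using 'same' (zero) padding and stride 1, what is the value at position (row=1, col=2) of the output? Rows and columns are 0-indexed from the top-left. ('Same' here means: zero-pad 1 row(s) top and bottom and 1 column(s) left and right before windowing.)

The receptive field on the zero-padded input at this output position is [0.3 -2.2 4.7 / -2.7 3.9 -2.2 / 4.9 -0.3 5.7]. Elementwise product with the kernel and sum: -2.2·0.5 + 3.9·2 + -2.2·-0.5 + -0.3·-0.5 + 5.7·2.

19.35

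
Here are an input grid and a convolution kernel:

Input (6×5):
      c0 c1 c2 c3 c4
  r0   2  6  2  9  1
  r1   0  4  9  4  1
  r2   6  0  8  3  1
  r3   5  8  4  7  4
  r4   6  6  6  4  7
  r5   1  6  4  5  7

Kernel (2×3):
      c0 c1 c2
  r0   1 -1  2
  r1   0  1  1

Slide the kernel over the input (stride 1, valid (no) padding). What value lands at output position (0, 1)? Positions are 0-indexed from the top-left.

35

The receptive field on the input at this output position is [6 2 9 / 4 9 4]. Elementwise product with the kernel and sum: 6·1 + 2·-1 + 9·2 + 9·1 + 4·1.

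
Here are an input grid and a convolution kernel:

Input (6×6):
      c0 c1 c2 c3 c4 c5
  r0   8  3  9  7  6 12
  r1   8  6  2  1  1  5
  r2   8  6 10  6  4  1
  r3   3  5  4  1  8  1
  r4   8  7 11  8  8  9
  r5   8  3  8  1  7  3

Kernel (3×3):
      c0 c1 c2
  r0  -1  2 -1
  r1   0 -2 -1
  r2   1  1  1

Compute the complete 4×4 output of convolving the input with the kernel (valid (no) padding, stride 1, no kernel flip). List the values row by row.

-1 25 16 -3
-8 -19 -4 -3
6 25 15 9
-3 -16 -18 0

Output[0,0]: The receptive field on the input at this output position is [8 3 9 / 8 6 2 / 8 6 10]. Elementwise product with the kernel and sum: 8·-1 + 3·2 + 9·-1 + 6·-2 + 2·-1 + 8·1 + 6·1 + 10·1.
Output[0,1]: The receptive field on the input at this output position is [3 9 7 / 6 2 1 / 6 10 6]. Elementwise product with the kernel and sum: 3·-1 + 9·2 + 7·-1 + 2·-2 + 1·-1 + 6·1 + 10·1 + 6·1.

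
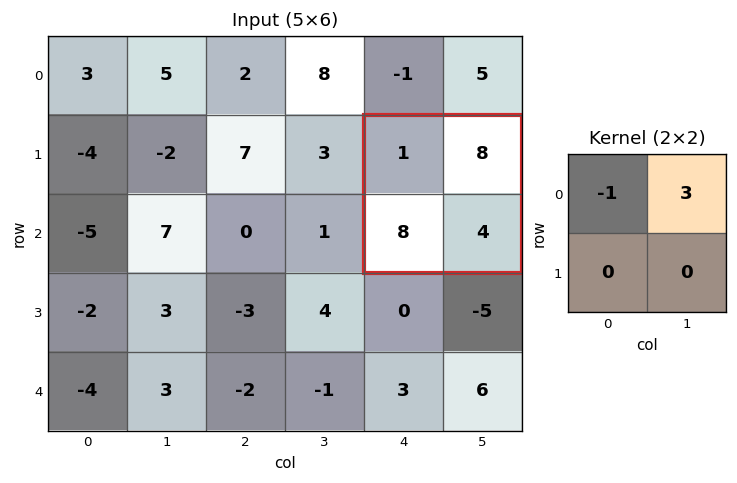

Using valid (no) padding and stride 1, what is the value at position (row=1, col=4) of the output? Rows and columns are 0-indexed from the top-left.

23

The receptive field on the input at this output position is [1 8 / 8 4]. Elementwise product with the kernel and sum: 1·-1 + 8·3.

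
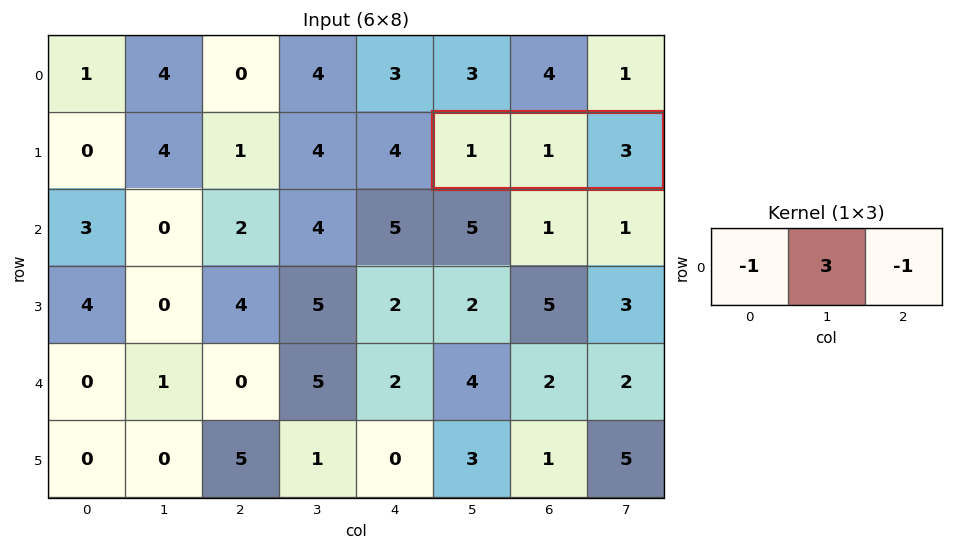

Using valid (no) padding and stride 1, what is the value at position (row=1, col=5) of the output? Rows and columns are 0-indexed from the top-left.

-1

The receptive field on the input at this output position is [1 1 3]. Elementwise product with the kernel and sum: 1·-1 + 1·3 + 3·-1.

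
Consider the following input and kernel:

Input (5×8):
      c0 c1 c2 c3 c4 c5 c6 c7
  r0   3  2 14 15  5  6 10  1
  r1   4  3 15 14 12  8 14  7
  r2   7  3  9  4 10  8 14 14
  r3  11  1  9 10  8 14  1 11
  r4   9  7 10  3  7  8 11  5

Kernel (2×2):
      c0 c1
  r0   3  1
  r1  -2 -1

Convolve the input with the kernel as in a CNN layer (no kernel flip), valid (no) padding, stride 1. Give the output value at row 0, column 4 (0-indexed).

-11

The receptive field on the input at this output position is [5 6 / 12 8]. Elementwise product with the kernel and sum: 5·3 + 6·1 + 12·-2 + 8·-1.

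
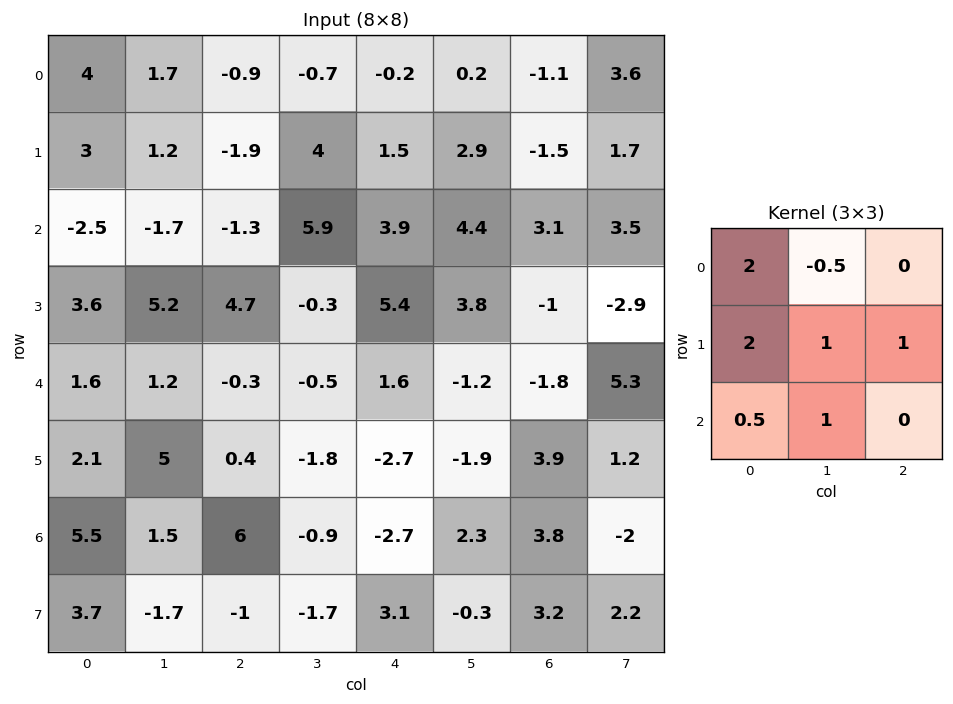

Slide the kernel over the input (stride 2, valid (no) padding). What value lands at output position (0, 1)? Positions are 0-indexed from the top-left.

5.5

The receptive field on the input at this output position is [-0.9 -0.7 -0.2 / -1.9 4 1.5 / -1.3 5.9 3.9]. Elementwise product with the kernel and sum: -0.9·2 + -0.7·-0.5 + -1.9·2 + 4·1 + 1.5·1 + -1.3·0.5 + 5.9·1.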